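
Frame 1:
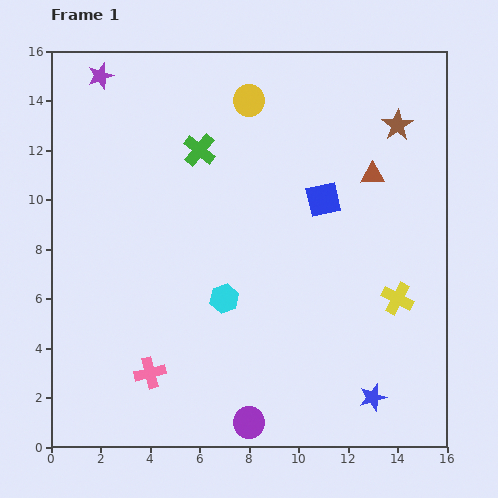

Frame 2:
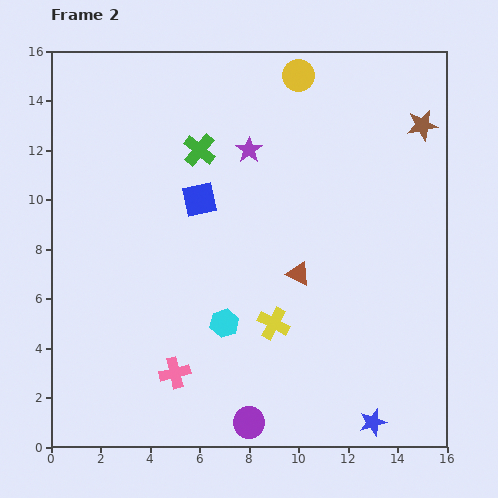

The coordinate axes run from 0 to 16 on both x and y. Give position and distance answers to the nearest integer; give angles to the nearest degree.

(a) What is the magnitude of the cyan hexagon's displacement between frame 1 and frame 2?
1

The cyan hexagon moved from (7, 6) to (7, 5), a distance of √(0² + 1²) ≈ 1.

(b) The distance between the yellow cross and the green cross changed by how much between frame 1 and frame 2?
-2

Distance in frame 1: 10. Distance in frame 2: 8.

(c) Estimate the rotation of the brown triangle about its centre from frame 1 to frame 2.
27° clockwise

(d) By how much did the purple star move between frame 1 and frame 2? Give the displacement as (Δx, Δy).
(6, -3)

The purple star was at (2, 15) in frame 1 and (8, 12) in frame 2.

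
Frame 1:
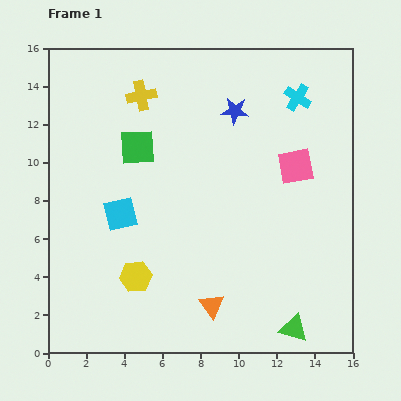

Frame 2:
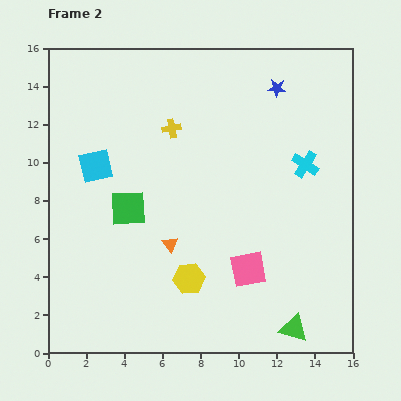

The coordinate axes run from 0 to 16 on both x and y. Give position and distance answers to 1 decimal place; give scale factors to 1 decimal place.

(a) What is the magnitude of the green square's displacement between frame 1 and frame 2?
3.2

The green square moved from (4.7, 10.8) to (4.2, 7.6), a distance of √(0.5² + 3.2²) ≈ 3.2.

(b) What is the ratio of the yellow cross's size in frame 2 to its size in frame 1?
0.6×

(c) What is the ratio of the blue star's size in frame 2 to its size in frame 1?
0.7×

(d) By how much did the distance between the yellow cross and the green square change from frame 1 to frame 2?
+2.1

Distance in frame 1: 2.7. Distance in frame 2: 4.8.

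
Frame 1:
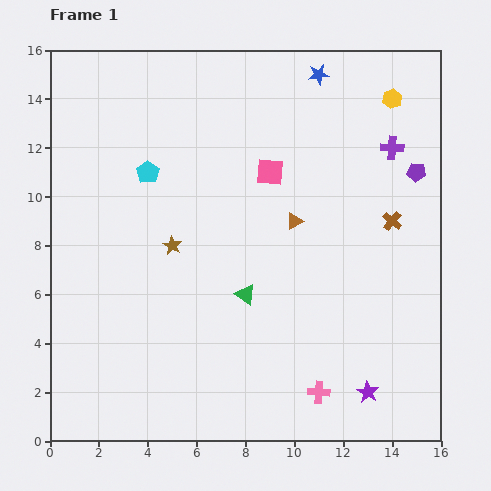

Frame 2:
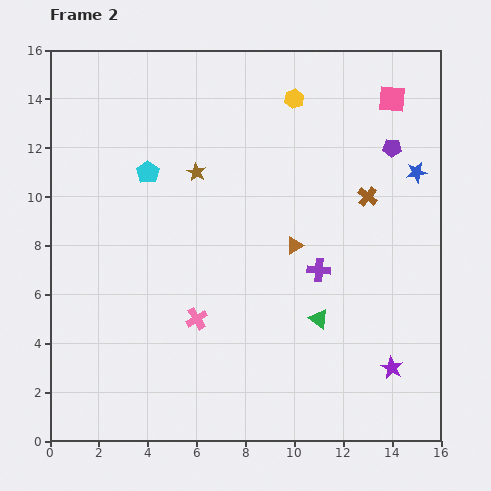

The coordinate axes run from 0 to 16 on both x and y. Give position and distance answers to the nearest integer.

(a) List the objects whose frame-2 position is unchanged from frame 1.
the cyan pentagon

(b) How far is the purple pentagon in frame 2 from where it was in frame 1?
1

The purple pentagon moved from (15, 11) to (14, 12), a distance of √(1² + 1²) ≈ 1.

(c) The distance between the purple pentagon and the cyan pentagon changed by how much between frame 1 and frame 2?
-1

Distance in frame 1: 11. Distance in frame 2: 10.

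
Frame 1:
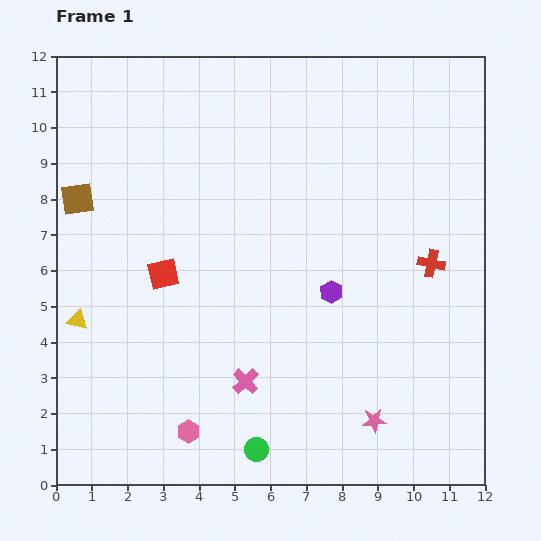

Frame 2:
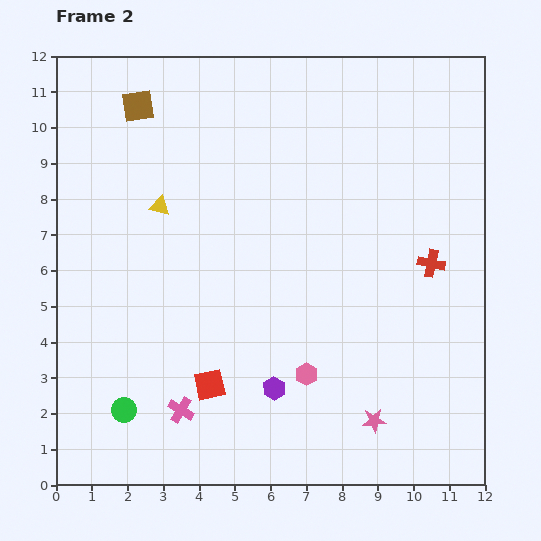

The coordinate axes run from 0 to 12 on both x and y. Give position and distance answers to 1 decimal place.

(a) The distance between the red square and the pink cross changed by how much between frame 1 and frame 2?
-2.7

Distance in frame 1: 3.8. Distance in frame 2: 1.1.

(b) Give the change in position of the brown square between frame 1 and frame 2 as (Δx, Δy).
(1.7, 2.6)

The brown square was at (0.6, 8.0) in frame 1 and (2.3, 10.6) in frame 2.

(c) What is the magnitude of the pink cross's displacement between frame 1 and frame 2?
2.0

The pink cross moved from (5.3, 2.9) to (3.5, 2.1), a distance of √(1.8² + 0.8²) ≈ 2.0.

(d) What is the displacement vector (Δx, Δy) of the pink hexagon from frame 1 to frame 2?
(3.3, 1.6)

The pink hexagon was at (3.7, 1.5) in frame 1 and (7.0, 3.1) in frame 2.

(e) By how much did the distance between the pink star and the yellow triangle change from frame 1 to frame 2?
-0.3

Distance in frame 1: 8.8. Distance in frame 2: 8.5.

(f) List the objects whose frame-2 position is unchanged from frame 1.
the red cross, the pink star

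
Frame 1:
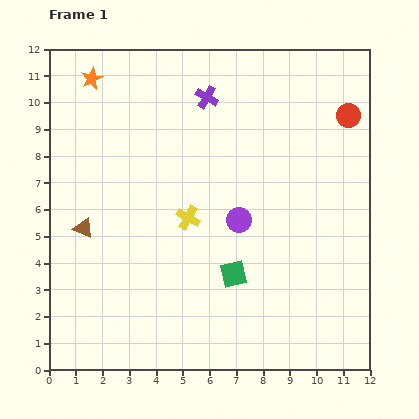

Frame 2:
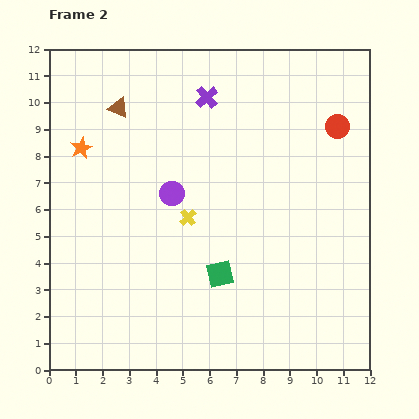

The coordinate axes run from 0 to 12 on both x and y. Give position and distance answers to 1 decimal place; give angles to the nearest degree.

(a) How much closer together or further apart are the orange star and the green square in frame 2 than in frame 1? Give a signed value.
-2.0

Distance in frame 1: 9.0. Distance in frame 2: 7.0.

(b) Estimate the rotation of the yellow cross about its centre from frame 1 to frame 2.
20° clockwise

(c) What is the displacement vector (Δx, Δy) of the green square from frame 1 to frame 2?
(-0.5, 0.0)

The green square was at (6.9, 3.6) in frame 1 and (6.4, 3.6) in frame 2.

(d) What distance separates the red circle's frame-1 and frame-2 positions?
0.6

The red circle moved from (11.2, 9.5) to (10.8, 9.1), a distance of √(0.4² + 0.4²) ≈ 0.6.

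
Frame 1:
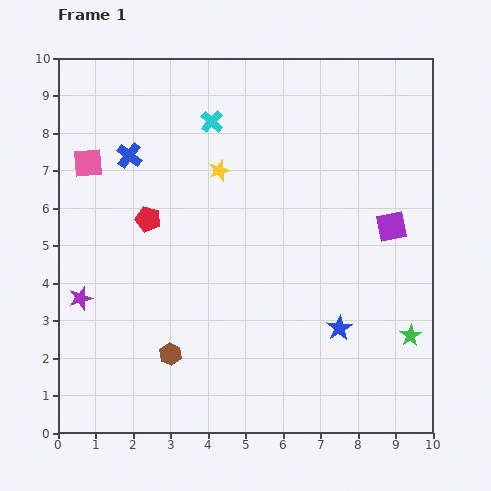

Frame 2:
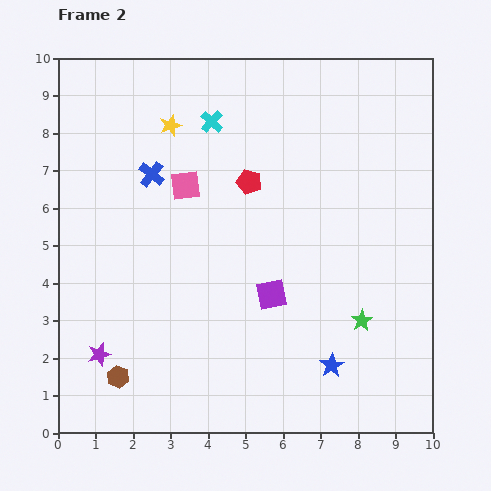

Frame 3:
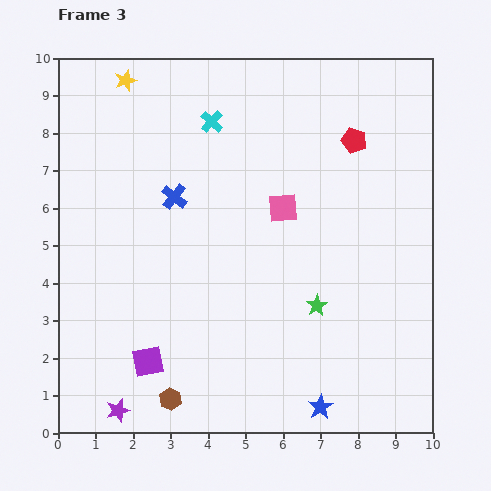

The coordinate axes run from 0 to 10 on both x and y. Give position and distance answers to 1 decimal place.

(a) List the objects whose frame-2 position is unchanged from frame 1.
the cyan cross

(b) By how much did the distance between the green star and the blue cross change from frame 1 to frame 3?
-4.1

Distance in frame 1: 8.9. Distance in frame 3: 4.8.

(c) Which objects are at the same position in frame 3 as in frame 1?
the cyan cross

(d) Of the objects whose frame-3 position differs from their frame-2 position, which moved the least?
the blue cross

(moved 0.8)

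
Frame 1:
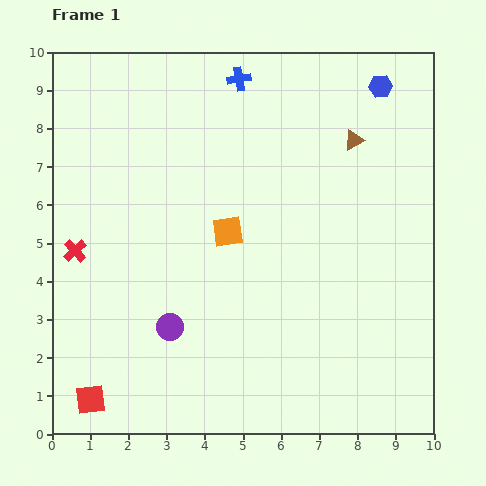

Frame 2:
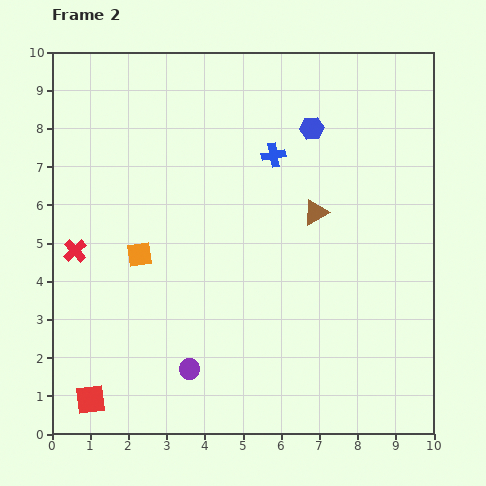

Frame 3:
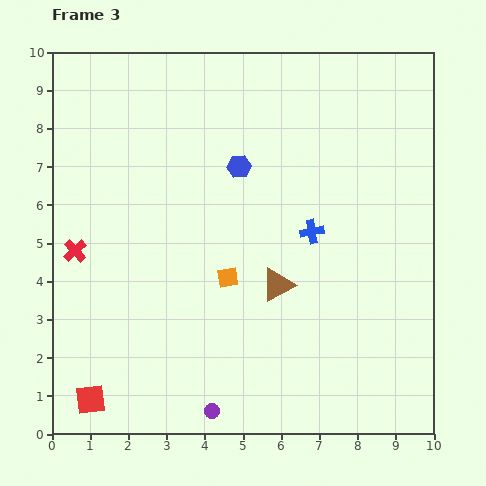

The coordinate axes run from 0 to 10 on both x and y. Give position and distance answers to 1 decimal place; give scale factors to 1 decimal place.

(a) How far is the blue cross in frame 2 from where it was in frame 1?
2.2

The blue cross moved from (4.9, 9.3) to (5.8, 7.3), a distance of √(0.9² + 2.0²) ≈ 2.2.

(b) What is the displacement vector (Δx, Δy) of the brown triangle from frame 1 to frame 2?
(-1.0, -1.9)

The brown triangle was at (7.9, 7.7) in frame 1 and (6.9, 5.8) in frame 2.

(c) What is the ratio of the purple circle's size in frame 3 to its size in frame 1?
0.6×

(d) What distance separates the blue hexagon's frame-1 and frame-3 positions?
4.3

The blue hexagon moved from (8.6, 9.1) to (4.9, 7.0), a distance of √(3.7² + 2.1²) ≈ 4.3.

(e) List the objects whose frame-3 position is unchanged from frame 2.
the red cross, the red square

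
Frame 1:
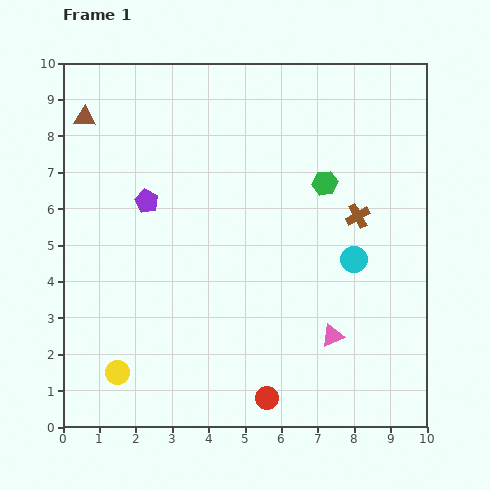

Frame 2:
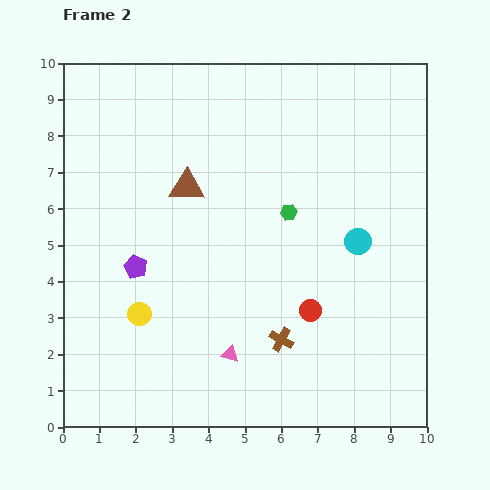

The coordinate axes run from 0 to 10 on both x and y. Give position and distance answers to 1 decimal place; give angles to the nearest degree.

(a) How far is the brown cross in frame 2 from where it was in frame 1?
4.0

The brown cross moved from (8.1, 5.8) to (6.0, 2.4), a distance of √(2.1² + 3.4²) ≈ 4.0.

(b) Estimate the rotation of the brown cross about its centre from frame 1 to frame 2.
32° counter-clockwise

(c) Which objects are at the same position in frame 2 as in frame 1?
none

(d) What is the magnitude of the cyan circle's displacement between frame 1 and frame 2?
0.5

The cyan circle moved from (8.0, 4.6) to (8.1, 5.1), a distance of √(0.1² + 0.5²) ≈ 0.5.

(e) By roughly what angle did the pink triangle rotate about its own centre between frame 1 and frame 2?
37° clockwise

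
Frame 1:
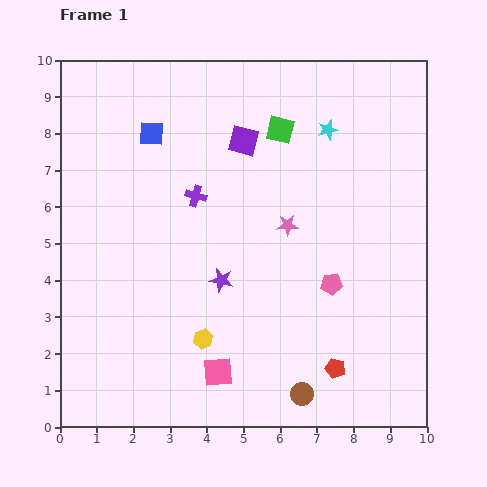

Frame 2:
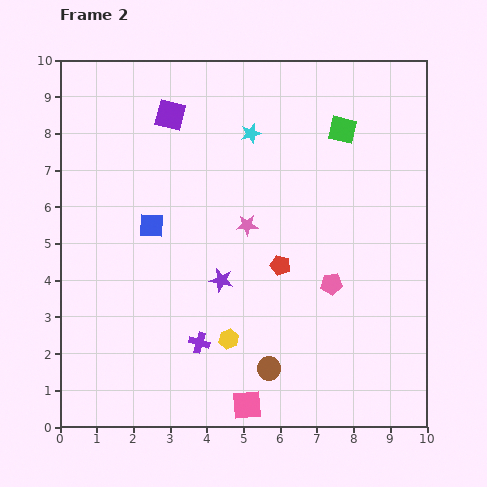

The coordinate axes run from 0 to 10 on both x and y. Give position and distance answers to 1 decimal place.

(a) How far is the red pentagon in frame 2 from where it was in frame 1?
3.2

The red pentagon moved from (7.5, 1.6) to (6.0, 4.4), a distance of √(1.5² + 2.8²) ≈ 3.2.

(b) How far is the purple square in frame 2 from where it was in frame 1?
2.1

The purple square moved from (5.0, 7.8) to (3.0, 8.5), a distance of √(2.0² + 0.7²) ≈ 2.1.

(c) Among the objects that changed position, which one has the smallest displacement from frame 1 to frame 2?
the yellow hexagon

(moved 0.7)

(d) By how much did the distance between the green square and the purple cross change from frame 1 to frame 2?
+4.1

Distance in frame 1: 2.9. Distance in frame 2: 7.0.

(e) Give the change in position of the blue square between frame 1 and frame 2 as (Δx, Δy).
(0.0, -2.5)

The blue square was at (2.5, 8.0) in frame 1 and (2.5, 5.5) in frame 2.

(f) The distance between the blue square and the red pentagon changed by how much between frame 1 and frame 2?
-4.4

Distance in frame 1: 8.1. Distance in frame 2: 3.7.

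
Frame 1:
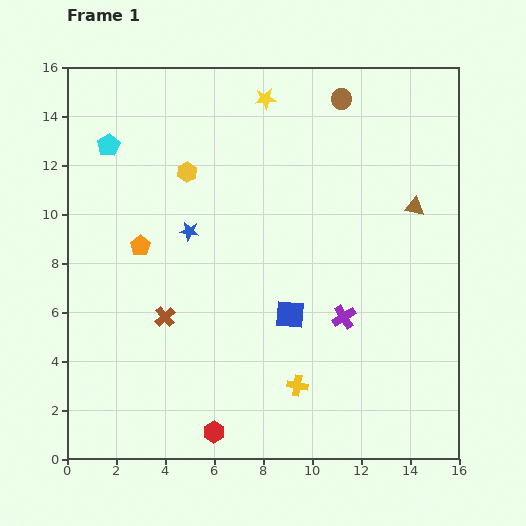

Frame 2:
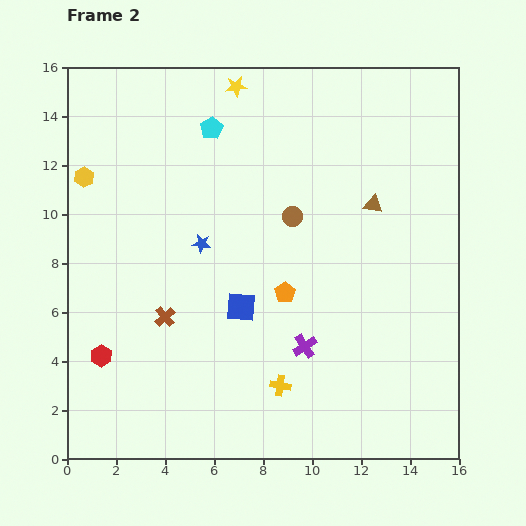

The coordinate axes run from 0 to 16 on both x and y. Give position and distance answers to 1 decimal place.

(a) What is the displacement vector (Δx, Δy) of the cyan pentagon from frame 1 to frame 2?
(4.2, 0.7)

The cyan pentagon was at (1.7, 12.8) in frame 1 and (5.9, 13.5) in frame 2.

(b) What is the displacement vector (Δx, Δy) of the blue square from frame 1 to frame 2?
(-2.0, 0.3)

The blue square was at (9.1, 5.9) in frame 1 and (7.1, 6.2) in frame 2.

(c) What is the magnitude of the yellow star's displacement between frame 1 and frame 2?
1.3

The yellow star moved from (8.1, 14.7) to (6.9, 15.2), a distance of √(1.2² + 0.5²) ≈ 1.3.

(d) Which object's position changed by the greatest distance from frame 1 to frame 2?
the orange pentagon

(moved 6.2; next 5.5)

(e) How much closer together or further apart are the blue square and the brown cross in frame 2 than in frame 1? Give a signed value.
-2.0

Distance in frame 1: 5.1. Distance in frame 2: 3.1.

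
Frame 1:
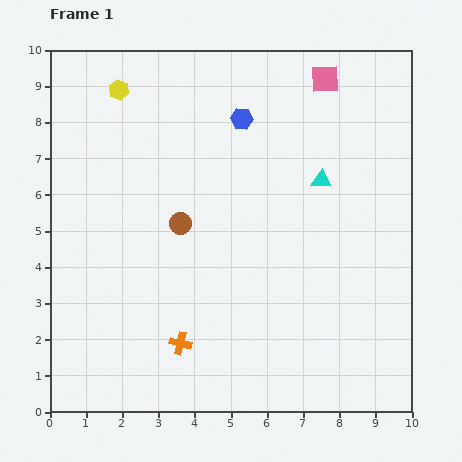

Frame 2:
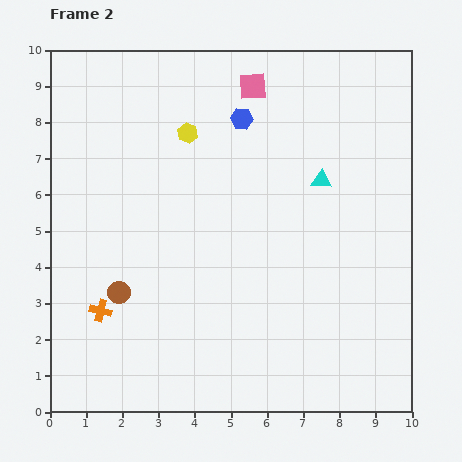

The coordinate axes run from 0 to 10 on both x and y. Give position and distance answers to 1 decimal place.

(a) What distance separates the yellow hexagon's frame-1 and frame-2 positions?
2.2

The yellow hexagon moved from (1.9, 8.9) to (3.8, 7.7), a distance of √(1.9² + 1.2²) ≈ 2.2.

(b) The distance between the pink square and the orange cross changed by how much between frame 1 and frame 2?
-0.8

Distance in frame 1: 8.3. Distance in frame 2: 7.5.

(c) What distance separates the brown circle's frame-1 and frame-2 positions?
2.5

The brown circle moved from (3.6, 5.2) to (1.9, 3.3), a distance of √(1.7² + 1.9²) ≈ 2.5.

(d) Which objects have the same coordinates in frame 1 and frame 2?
the cyan triangle, the blue hexagon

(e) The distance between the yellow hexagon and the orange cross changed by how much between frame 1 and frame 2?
-1.7

Distance in frame 1: 7.2. Distance in frame 2: 5.5.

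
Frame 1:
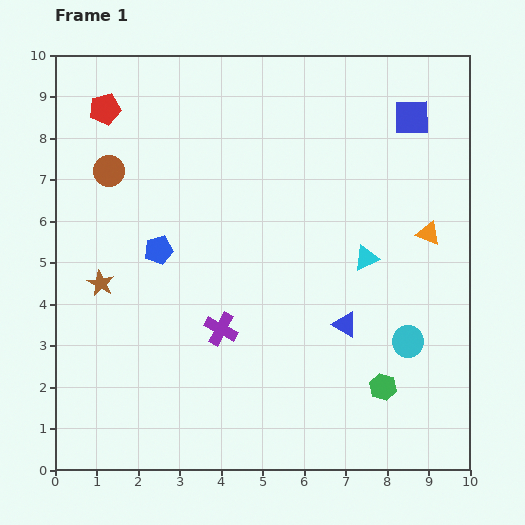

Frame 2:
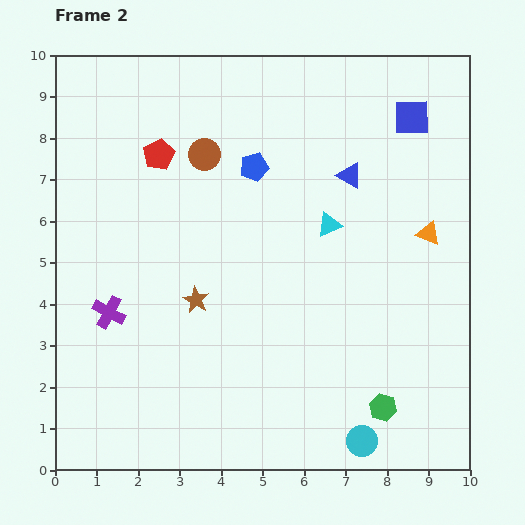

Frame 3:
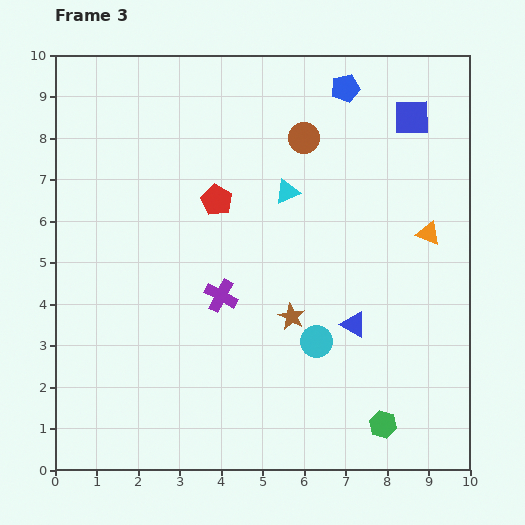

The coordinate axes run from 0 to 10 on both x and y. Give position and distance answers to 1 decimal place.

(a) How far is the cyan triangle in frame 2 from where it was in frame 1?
1.2

The cyan triangle moved from (7.5, 5.1) to (6.6, 5.9), a distance of √(0.9² + 0.8²) ≈ 1.2.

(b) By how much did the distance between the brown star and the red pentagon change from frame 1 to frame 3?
-0.9

Distance in frame 1: 4.2. Distance in frame 3: 3.3.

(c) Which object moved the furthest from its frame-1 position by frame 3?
the blue pentagon

(moved 6.0; next 4.8)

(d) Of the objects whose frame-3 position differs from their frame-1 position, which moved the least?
the blue triangle

(moved 0.2)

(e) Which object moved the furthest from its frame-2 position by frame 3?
the blue triangle

(moved 3.6; next 2.9)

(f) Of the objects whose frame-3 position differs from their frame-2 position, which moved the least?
the green hexagon

(moved 0.4)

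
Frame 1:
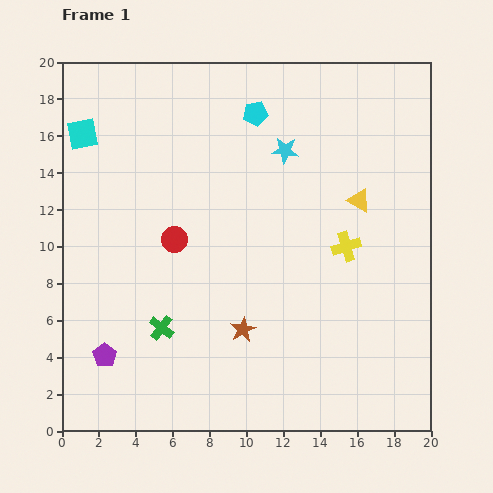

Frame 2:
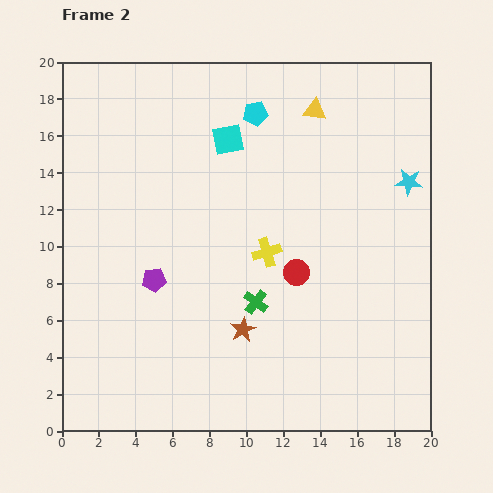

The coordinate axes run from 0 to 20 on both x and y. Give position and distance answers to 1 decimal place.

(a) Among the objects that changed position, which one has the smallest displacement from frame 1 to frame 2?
the yellow cross

(moved 4.3)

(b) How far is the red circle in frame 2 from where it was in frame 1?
6.8

The red circle moved from (6.1, 10.4) to (12.7, 8.6), a distance of √(6.6² + 1.8²) ≈ 6.8.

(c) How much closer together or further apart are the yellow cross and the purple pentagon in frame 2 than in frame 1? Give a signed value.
-8.1

Distance in frame 1: 14.4. Distance in frame 2: 6.3.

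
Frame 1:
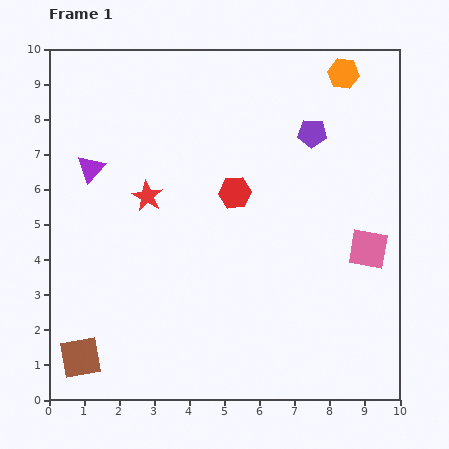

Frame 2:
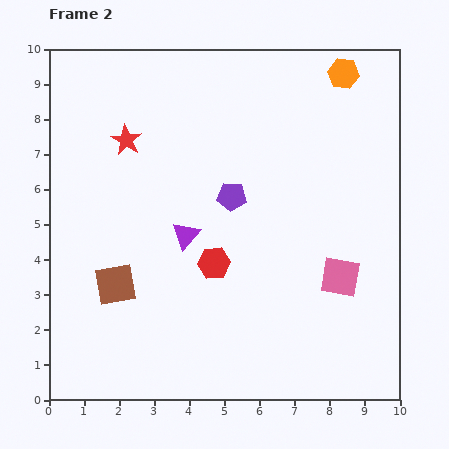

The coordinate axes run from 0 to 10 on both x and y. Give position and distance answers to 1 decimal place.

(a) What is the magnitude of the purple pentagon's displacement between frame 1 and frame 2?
2.9

The purple pentagon moved from (7.5, 7.6) to (5.2, 5.8), a distance of √(2.3² + 1.8²) ≈ 2.9.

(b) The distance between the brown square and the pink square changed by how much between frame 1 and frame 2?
-2.4

Distance in frame 1: 8.8. Distance in frame 2: 6.4.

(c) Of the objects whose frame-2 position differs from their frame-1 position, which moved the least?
the pink square

(moved 1.1)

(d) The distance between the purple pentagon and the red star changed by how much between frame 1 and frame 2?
-1.6

Distance in frame 1: 5.0. Distance in frame 2: 3.4.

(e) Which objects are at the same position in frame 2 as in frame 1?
the orange hexagon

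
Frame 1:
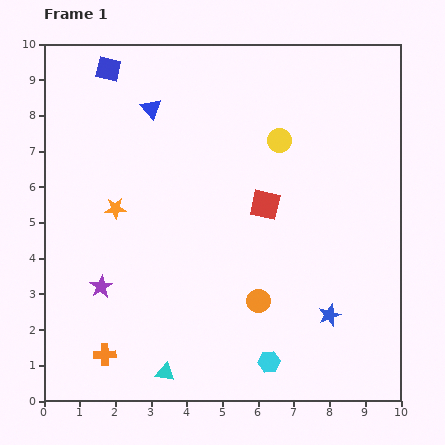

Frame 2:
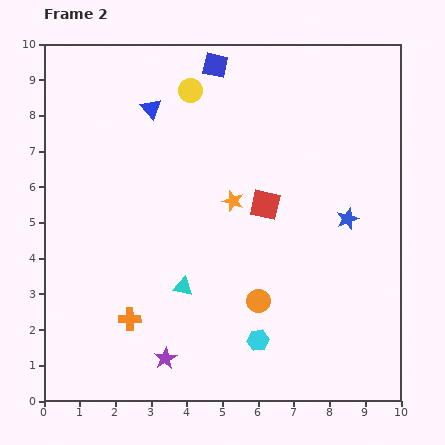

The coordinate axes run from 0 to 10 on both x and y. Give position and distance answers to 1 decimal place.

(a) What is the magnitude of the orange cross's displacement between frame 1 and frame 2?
1.2

The orange cross moved from (1.7, 1.3) to (2.4, 2.3), a distance of √(0.7² + 1.0²) ≈ 1.2.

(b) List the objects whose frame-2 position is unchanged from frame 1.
the orange circle, the blue triangle, the red square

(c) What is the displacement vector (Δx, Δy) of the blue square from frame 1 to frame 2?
(3.0, 0.1)

The blue square was at (1.8, 9.3) in frame 1 and (4.8, 9.4) in frame 2.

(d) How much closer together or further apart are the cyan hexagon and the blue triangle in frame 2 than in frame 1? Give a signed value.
-0.6

Distance in frame 1: 7.8. Distance in frame 2: 7.2.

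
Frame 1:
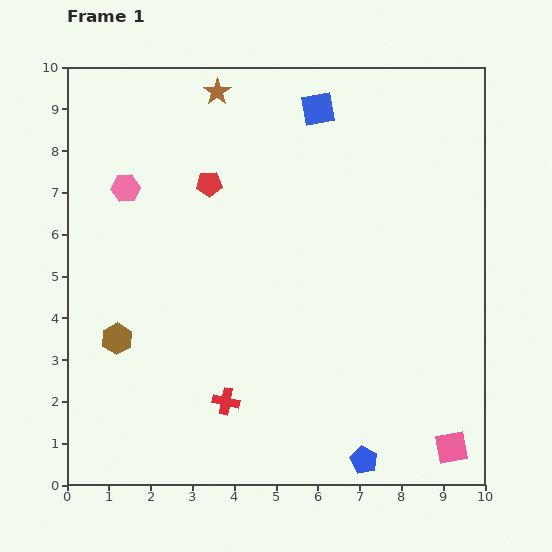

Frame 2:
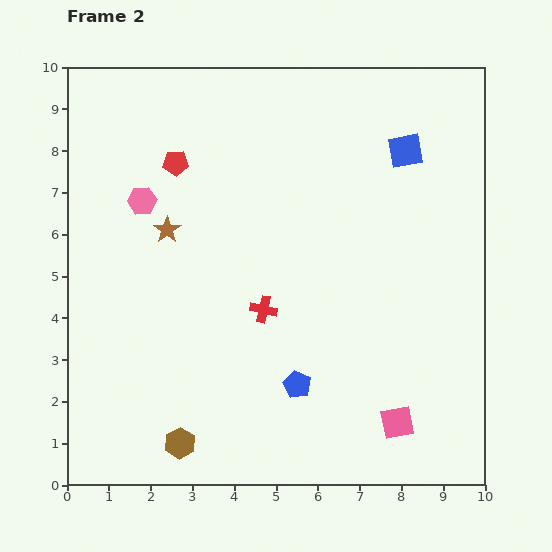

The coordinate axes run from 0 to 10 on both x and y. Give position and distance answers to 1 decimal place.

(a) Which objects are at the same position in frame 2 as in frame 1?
none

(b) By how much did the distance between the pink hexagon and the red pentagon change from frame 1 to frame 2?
-0.8

Distance in frame 1: 2.0. Distance in frame 2: 1.2.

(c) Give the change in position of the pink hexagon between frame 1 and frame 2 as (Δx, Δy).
(0.4, -0.3)

The pink hexagon was at (1.4, 7.1) in frame 1 and (1.8, 6.8) in frame 2.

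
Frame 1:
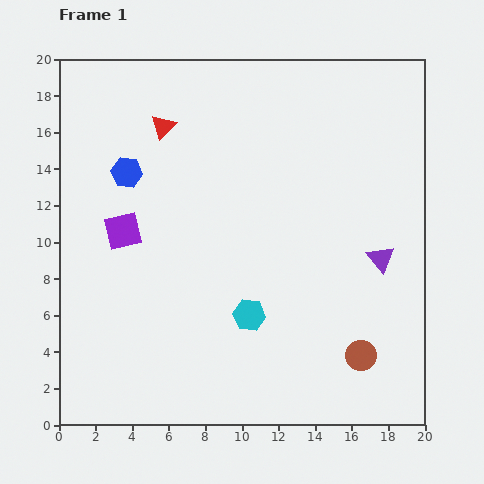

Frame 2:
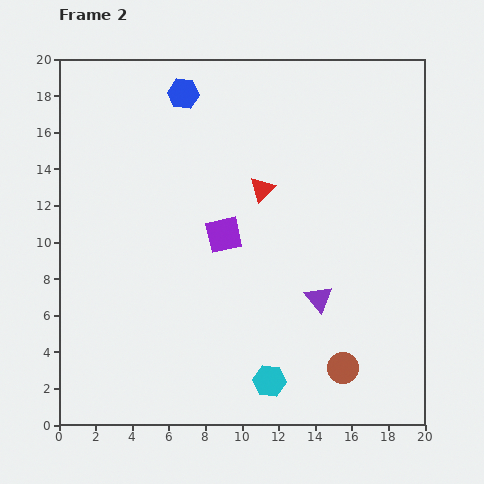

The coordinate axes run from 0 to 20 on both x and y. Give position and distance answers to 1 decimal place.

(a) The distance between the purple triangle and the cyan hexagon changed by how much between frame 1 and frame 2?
-2.6

Distance in frame 1: 7.8. Distance in frame 2: 5.2.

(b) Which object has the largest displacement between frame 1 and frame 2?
the red triangle

(moved 6.4; next 5.5)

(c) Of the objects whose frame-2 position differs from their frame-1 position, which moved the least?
the brown circle

(moved 1.2)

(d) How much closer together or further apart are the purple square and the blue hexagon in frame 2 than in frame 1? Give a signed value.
+4.8

Distance in frame 1: 3.2. Distance in frame 2: 8.0.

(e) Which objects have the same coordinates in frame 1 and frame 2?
none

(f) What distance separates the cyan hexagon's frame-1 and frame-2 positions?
3.8

The cyan hexagon moved from (10.4, 6.0) to (11.5, 2.4), a distance of √(1.1² + 3.6²) ≈ 3.8.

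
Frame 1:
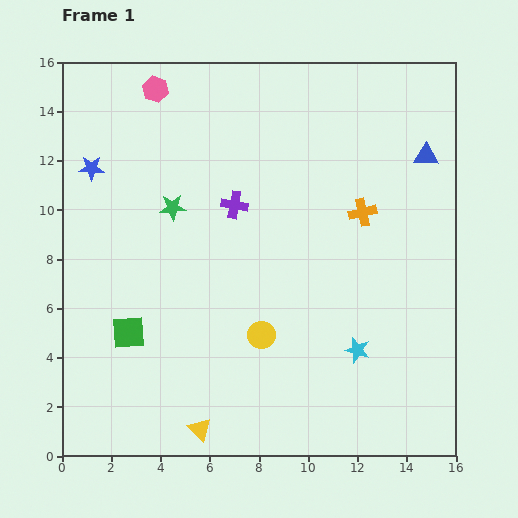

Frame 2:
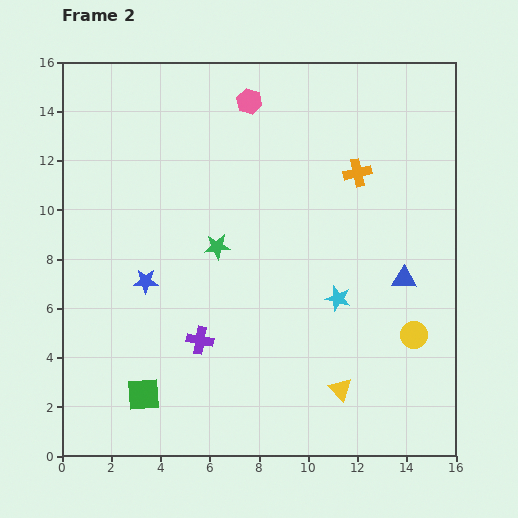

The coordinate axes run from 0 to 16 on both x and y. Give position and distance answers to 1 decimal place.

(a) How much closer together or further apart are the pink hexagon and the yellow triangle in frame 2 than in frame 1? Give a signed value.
-1.6

Distance in frame 1: 13.9. Distance in frame 2: 12.3.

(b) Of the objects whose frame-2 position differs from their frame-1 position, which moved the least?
the orange cross

(moved 1.6)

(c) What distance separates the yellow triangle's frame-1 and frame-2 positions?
5.9

The yellow triangle moved from (5.6, 1.1) to (11.3, 2.7), a distance of √(5.7² + 1.6²) ≈ 5.9.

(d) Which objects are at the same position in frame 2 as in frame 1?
none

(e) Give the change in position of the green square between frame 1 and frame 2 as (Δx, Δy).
(0.6, -2.5)

The green square was at (2.7, 5.0) in frame 1 and (3.3, 2.5) in frame 2.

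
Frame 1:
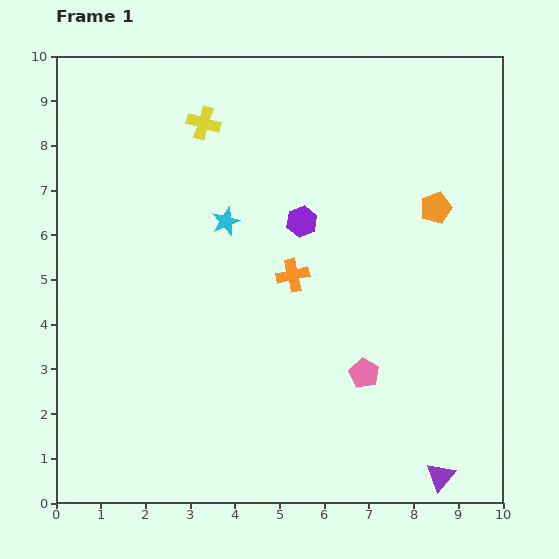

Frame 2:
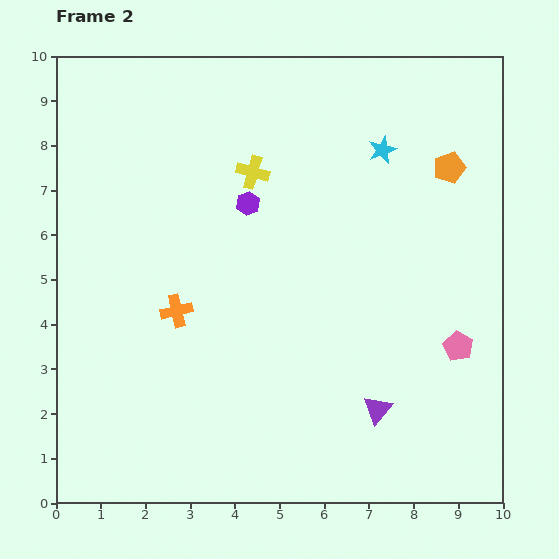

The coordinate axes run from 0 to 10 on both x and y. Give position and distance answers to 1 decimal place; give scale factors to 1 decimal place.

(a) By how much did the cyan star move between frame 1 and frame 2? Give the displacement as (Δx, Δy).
(3.5, 1.6)

The cyan star was at (3.8, 6.3) in frame 1 and (7.3, 7.9) in frame 2.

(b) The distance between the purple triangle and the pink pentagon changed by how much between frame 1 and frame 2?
-0.6

Distance in frame 1: 2.9. Distance in frame 2: 2.3.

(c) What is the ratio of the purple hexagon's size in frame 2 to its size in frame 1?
0.8×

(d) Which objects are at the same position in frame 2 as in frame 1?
none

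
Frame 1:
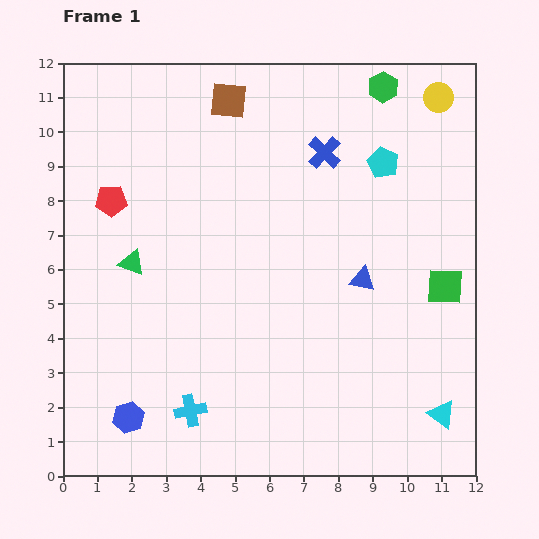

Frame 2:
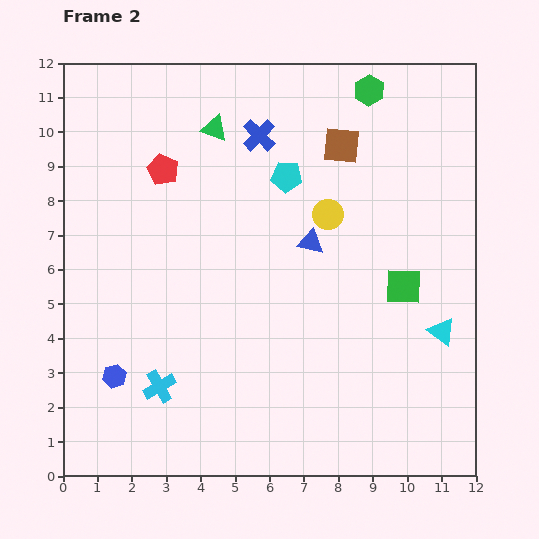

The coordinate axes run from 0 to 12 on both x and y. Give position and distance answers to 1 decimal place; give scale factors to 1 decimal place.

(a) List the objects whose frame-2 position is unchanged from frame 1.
none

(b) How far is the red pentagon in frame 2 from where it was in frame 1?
1.7

The red pentagon moved from (1.4, 8.0) to (2.9, 8.9), a distance of √(1.5² + 0.9²) ≈ 1.7.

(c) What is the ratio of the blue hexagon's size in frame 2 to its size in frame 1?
0.7×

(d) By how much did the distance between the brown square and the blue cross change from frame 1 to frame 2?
-0.8

Distance in frame 1: 3.2. Distance in frame 2: 2.4.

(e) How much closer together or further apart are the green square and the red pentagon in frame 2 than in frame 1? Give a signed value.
-2.2

Distance in frame 1: 10.0. Distance in frame 2: 7.8.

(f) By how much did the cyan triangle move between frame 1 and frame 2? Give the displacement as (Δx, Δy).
(0.0, 2.4)

The cyan triangle was at (11.0, 1.8) in frame 1 and (11.0, 4.2) in frame 2.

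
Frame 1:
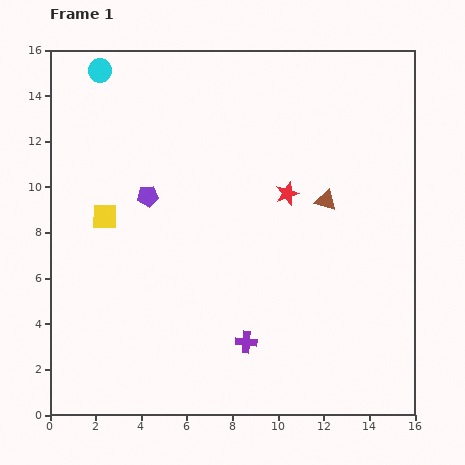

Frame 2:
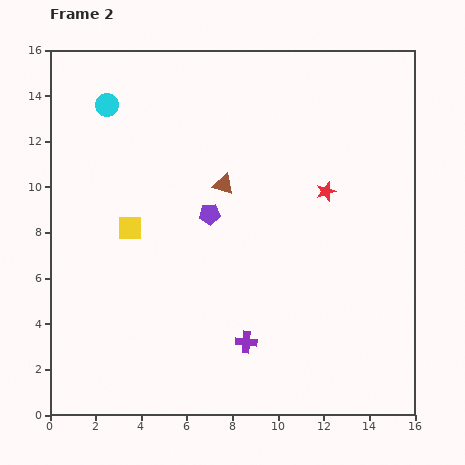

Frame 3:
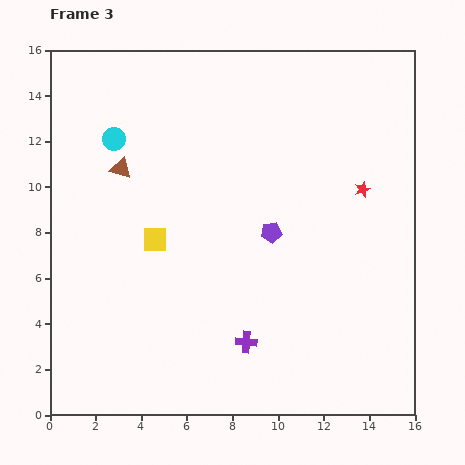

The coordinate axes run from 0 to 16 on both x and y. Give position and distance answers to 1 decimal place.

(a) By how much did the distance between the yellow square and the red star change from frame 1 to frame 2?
+0.6

Distance in frame 1: 8.1. Distance in frame 2: 8.7.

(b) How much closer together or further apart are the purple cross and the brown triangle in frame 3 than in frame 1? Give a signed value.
+2.3

Distance in frame 1: 7.1. Distance in frame 3: 9.4.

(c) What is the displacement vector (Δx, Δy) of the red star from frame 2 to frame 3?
(1.6, 0.1)

The red star was at (12.1, 9.8) in frame 2 and (13.7, 9.9) in frame 3.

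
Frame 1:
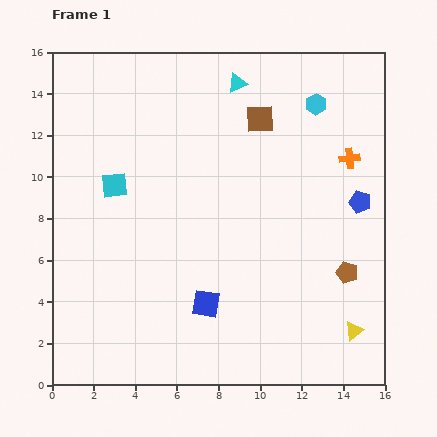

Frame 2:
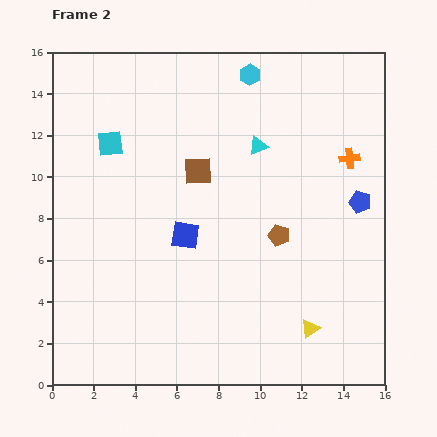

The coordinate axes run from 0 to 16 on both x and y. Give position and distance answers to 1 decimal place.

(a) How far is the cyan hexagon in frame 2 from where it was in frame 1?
3.5

The cyan hexagon moved from (12.7, 13.5) to (9.5, 14.9), a distance of √(3.2² + 1.4²) ≈ 3.5.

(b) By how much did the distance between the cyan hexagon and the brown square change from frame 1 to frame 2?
+2.4

Distance in frame 1: 2.8. Distance in frame 2: 5.2.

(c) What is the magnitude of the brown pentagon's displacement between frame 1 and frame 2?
3.8

The brown pentagon moved from (14.2, 5.4) to (10.9, 7.2), a distance of √(3.3² + 1.8²) ≈ 3.8.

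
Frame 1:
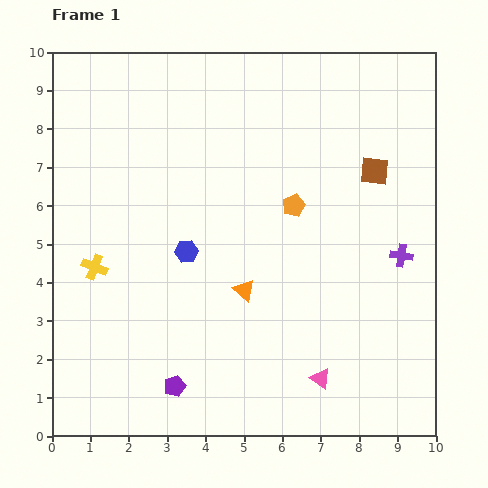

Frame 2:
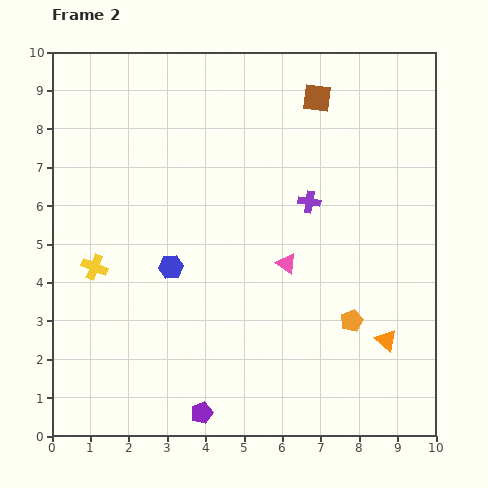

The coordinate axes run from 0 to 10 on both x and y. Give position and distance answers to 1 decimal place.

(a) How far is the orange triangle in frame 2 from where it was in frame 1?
3.9

The orange triangle moved from (5.0, 3.8) to (8.7, 2.5), a distance of √(3.7² + 1.3²) ≈ 3.9.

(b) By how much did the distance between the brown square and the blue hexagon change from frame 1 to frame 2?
+0.5

Distance in frame 1: 5.3. Distance in frame 2: 5.8.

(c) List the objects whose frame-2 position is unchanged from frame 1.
the yellow cross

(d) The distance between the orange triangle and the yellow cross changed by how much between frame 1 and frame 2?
+3.9

Distance in frame 1: 3.9. Distance in frame 2: 7.8.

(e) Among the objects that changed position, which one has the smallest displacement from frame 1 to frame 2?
the blue hexagon

(moved 0.6)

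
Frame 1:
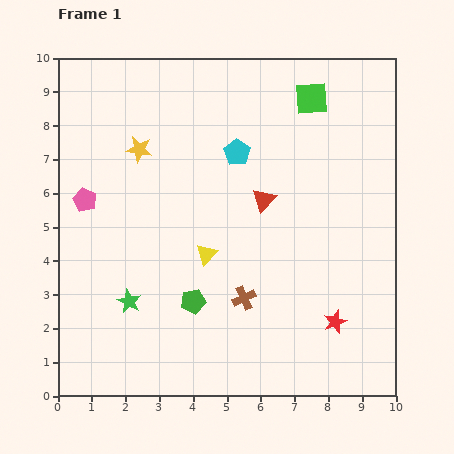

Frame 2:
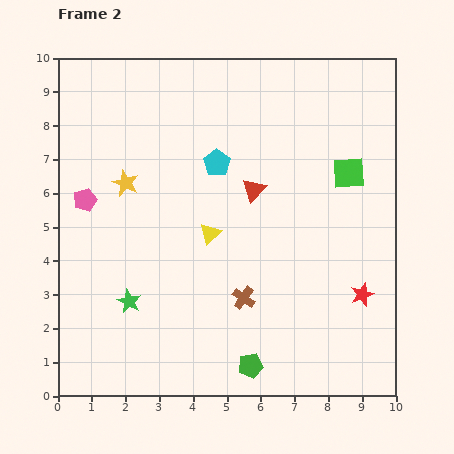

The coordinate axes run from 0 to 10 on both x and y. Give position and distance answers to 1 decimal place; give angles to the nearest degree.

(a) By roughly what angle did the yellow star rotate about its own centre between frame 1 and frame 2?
16° clockwise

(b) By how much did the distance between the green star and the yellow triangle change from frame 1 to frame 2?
+0.4

Distance in frame 1: 2.7. Distance in frame 2: 3.1.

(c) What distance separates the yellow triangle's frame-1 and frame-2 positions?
0.6

The yellow triangle moved from (4.4, 4.2) to (4.5, 4.8), a distance of √(0.1² + 0.6²) ≈ 0.6.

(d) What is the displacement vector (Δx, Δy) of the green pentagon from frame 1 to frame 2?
(1.7, -1.9)

The green pentagon was at (4.0, 2.8) in frame 1 and (5.7, 0.9) in frame 2.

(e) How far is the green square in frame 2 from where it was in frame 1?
2.5

The green square moved from (7.5, 8.8) to (8.6, 6.6), a distance of √(1.1² + 2.2²) ≈ 2.5.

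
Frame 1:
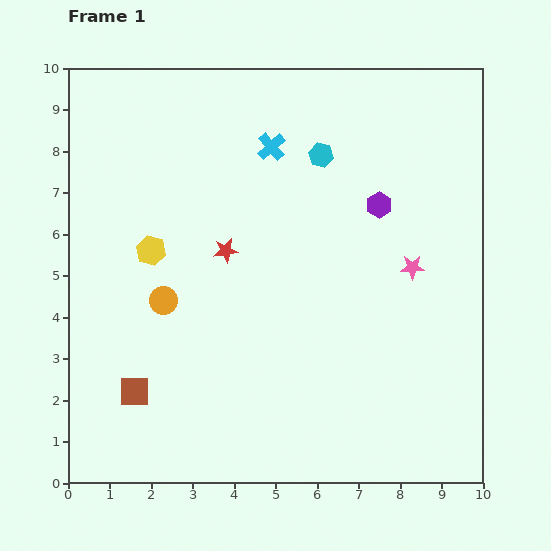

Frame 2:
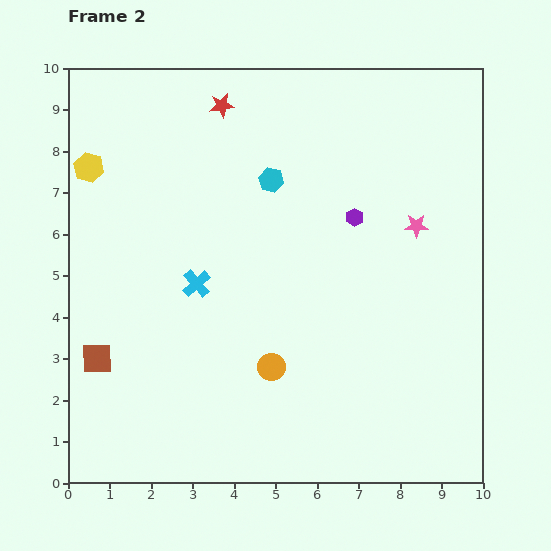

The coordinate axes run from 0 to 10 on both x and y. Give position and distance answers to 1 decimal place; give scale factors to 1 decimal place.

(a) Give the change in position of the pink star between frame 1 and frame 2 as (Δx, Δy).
(0.1, 1.0)

The pink star was at (8.3, 5.2) in frame 1 and (8.4, 6.2) in frame 2.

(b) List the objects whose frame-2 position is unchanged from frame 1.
none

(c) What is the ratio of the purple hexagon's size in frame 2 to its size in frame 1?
0.7×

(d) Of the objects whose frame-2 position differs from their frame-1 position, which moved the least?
the purple hexagon

(moved 0.7)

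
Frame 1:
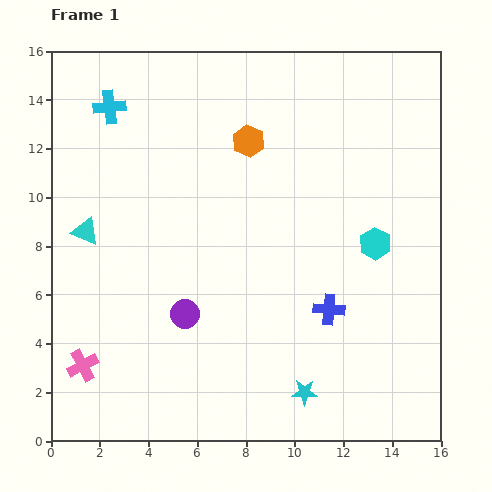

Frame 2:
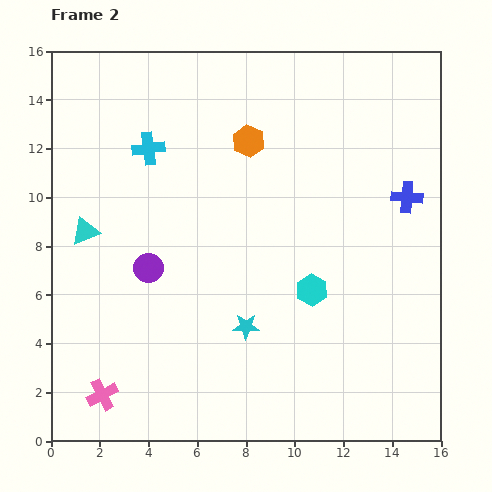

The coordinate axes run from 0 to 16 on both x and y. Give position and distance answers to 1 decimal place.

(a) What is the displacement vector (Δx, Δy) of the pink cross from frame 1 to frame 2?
(0.8, -1.2)

The pink cross was at (1.3, 3.1) in frame 1 and (2.1, 1.9) in frame 2.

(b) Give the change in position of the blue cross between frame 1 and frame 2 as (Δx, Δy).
(3.2, 4.6)

The blue cross was at (11.4, 5.4) in frame 1 and (14.6, 10.0) in frame 2.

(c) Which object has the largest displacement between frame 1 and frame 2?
the blue cross

(moved 5.6; next 3.6)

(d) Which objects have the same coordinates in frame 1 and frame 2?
the orange hexagon, the cyan triangle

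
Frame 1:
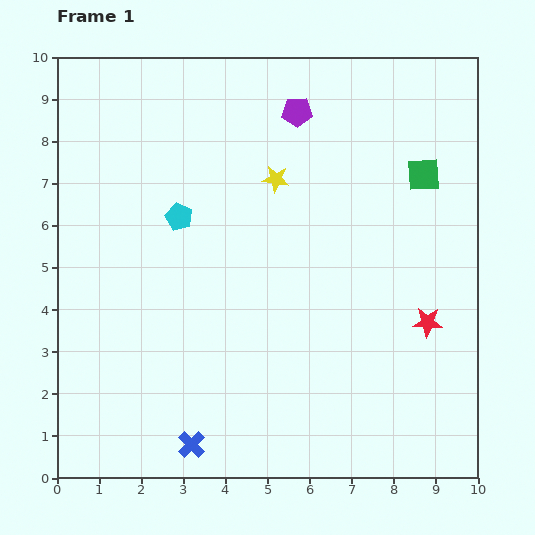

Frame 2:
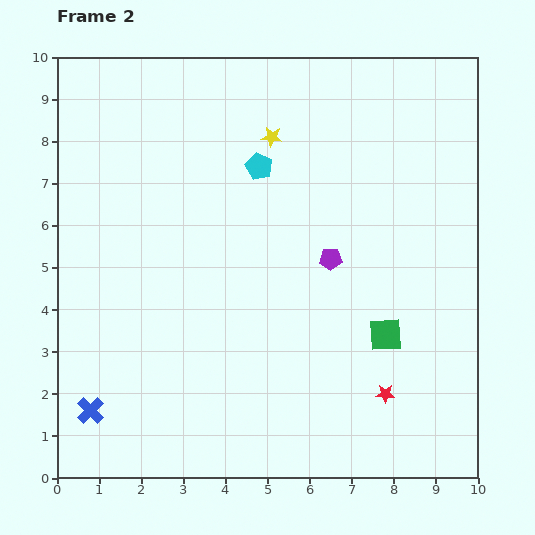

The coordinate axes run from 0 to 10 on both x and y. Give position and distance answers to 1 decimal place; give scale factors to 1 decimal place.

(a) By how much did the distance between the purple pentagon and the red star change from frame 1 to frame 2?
-2.4

Distance in frame 1: 5.9. Distance in frame 2: 3.5.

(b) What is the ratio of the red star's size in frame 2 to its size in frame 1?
0.6×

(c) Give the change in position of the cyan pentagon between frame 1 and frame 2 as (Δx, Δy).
(1.9, 1.2)

The cyan pentagon was at (2.9, 6.2) in frame 1 and (4.8, 7.4) in frame 2.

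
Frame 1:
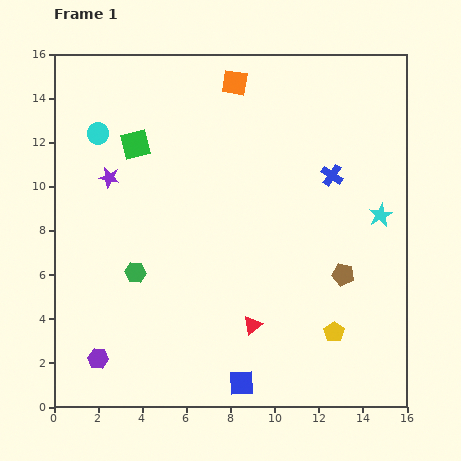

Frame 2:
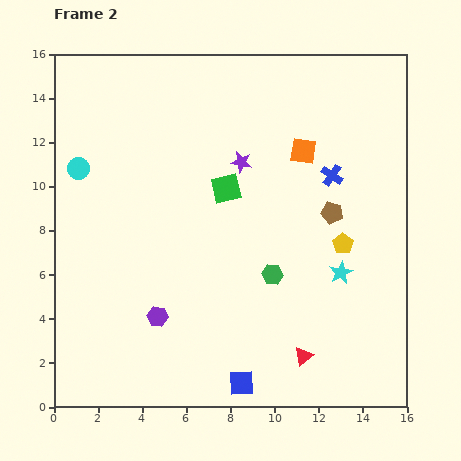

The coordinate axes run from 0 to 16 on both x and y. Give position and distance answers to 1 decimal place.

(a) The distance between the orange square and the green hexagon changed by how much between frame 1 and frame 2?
-3.9

Distance in frame 1: 9.7. Distance in frame 2: 5.8.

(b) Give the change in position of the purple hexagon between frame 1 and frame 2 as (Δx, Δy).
(2.7, 1.9)

The purple hexagon was at (2.0, 2.2) in frame 1 and (4.7, 4.1) in frame 2.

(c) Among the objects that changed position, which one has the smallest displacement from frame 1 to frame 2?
the cyan circle

(moved 1.8)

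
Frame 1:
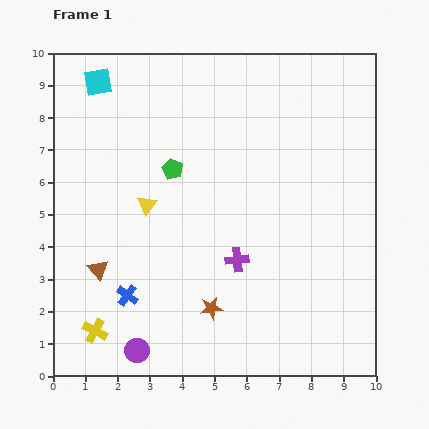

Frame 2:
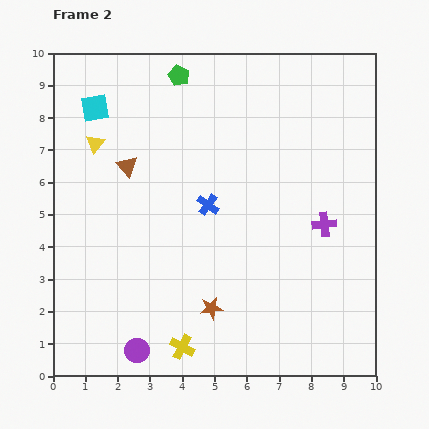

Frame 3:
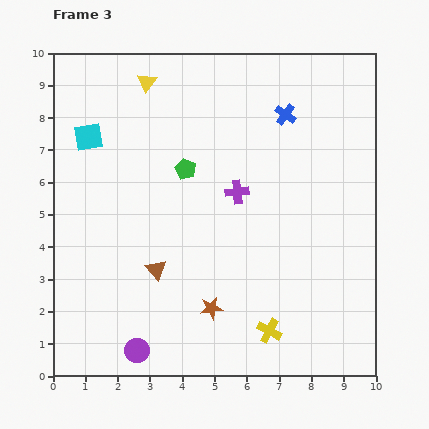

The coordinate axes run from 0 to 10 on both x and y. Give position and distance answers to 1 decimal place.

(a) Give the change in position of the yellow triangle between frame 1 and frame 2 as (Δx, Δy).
(-1.6, 1.9)

The yellow triangle was at (2.9, 5.3) in frame 1 and (1.3, 7.2) in frame 2.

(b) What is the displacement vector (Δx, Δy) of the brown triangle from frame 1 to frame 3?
(1.8, 0.0)

The brown triangle was at (1.4, 3.3) in frame 1 and (3.2, 3.3) in frame 3.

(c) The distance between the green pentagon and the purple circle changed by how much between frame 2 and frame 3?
-2.8

Distance in frame 2: 8.6. Distance in frame 3: 5.8.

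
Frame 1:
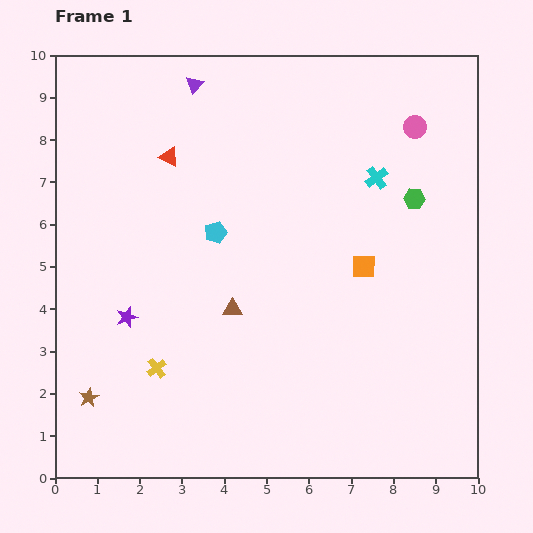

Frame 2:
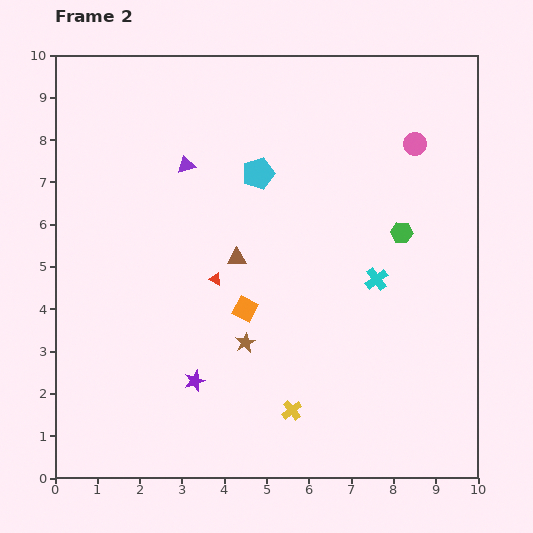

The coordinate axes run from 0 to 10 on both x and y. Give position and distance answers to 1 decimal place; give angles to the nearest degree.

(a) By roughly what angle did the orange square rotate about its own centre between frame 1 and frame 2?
27° clockwise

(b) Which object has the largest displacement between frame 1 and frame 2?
the brown star

(moved 3.9; next 3.4)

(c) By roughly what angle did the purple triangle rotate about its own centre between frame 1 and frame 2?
34° clockwise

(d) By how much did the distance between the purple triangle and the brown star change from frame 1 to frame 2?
-3.4

Distance in frame 1: 7.8. Distance in frame 2: 4.4.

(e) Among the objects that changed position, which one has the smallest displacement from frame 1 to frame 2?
the pink circle

(moved 0.4)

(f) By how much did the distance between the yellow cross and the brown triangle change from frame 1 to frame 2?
+1.5

Distance in frame 1: 2.3. Distance in frame 2: 3.8.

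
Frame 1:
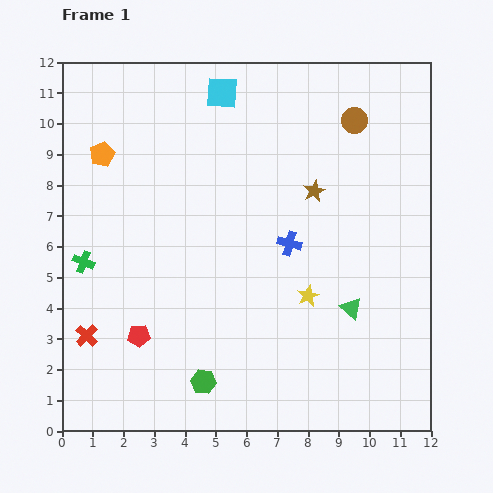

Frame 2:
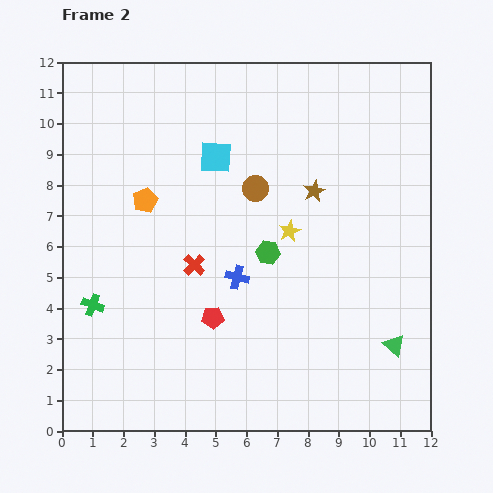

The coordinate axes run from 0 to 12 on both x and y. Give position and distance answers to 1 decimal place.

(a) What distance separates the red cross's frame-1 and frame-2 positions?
4.2

The red cross moved from (0.8, 3.1) to (4.3, 5.4), a distance of √(3.5² + 2.3²) ≈ 4.2.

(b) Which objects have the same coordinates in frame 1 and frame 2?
the brown star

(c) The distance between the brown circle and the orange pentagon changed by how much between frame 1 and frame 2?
-4.7

Distance in frame 1: 8.3. Distance in frame 2: 3.6.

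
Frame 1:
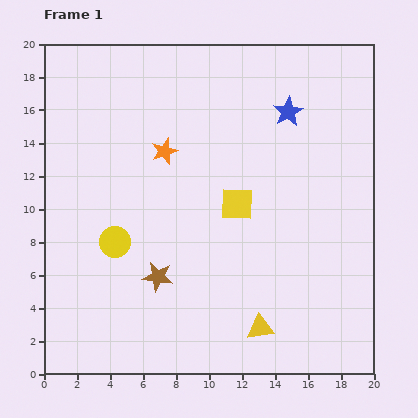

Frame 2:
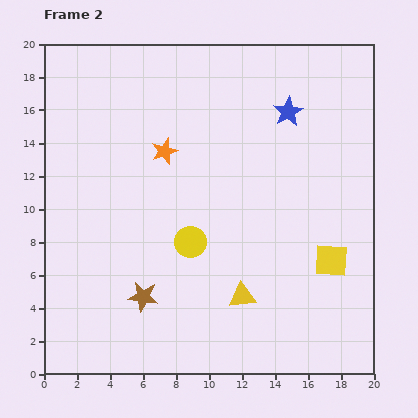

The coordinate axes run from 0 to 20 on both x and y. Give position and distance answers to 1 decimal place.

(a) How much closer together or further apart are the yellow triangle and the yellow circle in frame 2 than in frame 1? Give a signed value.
-5.7

Distance in frame 1: 10.2. Distance in frame 2: 4.5.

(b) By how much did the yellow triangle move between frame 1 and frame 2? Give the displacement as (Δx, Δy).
(-1.1, 1.9)

The yellow triangle was at (13.1, 2.8) in frame 1 and (12.0, 4.7) in frame 2.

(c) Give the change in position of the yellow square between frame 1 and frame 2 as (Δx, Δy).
(5.7, -3.4)

The yellow square was at (11.7, 10.3) in frame 1 and (17.4, 6.9) in frame 2.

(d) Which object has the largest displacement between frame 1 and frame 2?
the yellow square

(moved 6.6; next 4.6)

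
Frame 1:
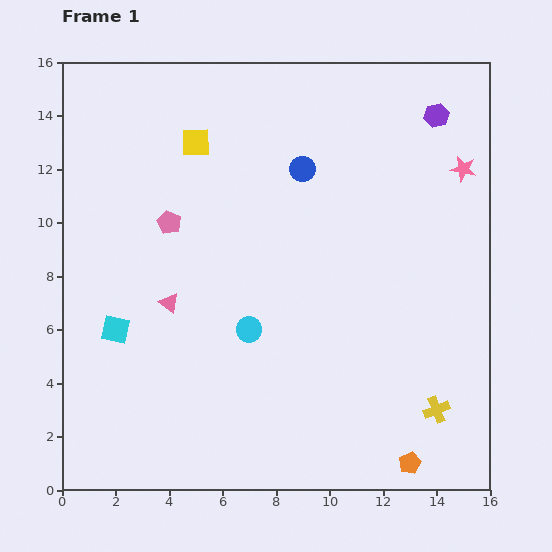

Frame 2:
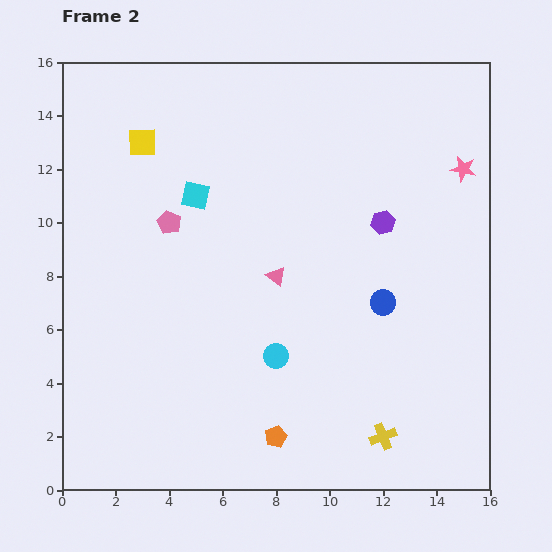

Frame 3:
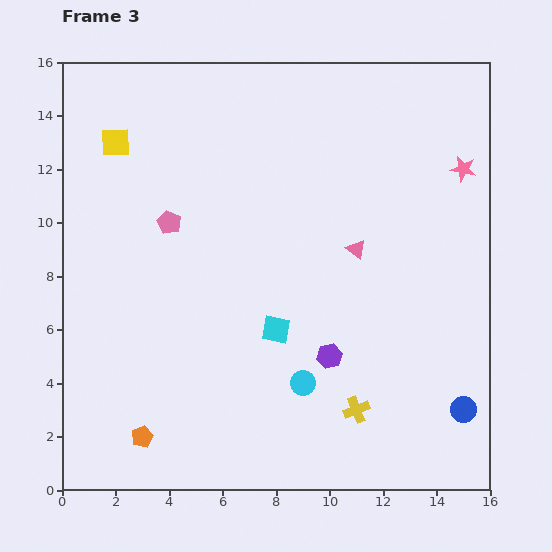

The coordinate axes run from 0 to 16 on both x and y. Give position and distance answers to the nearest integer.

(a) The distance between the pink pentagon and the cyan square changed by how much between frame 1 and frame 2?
-3

Distance in frame 1: 4. Distance in frame 2: 1.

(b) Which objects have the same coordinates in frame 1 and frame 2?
the pink pentagon, the pink star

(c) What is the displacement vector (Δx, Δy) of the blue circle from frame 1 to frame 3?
(6, -9)

The blue circle was at (9, 12) in frame 1 and (15, 3) in frame 3.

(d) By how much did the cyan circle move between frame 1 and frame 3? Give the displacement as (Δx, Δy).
(2, -2)

The cyan circle was at (7, 6) in frame 1 and (9, 4) in frame 3.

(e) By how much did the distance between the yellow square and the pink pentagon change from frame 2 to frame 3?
+1

Distance in frame 2: 3. Distance in frame 3: 4.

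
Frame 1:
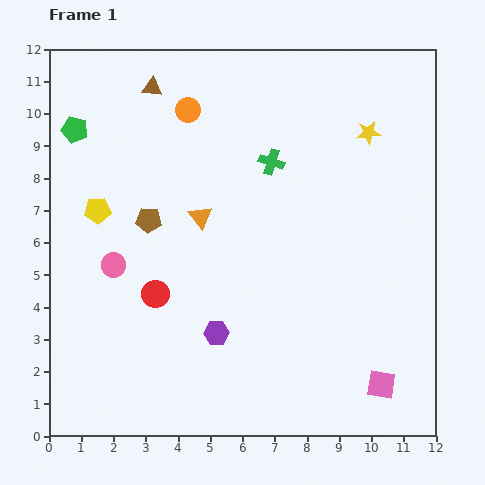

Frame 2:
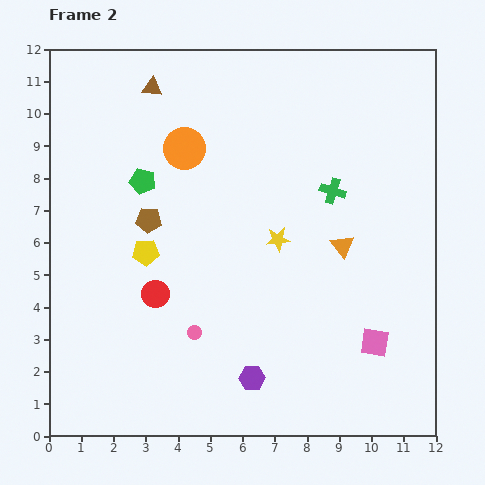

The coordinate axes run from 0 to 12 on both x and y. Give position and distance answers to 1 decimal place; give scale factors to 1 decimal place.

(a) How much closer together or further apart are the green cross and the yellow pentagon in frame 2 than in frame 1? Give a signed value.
+0.5

Distance in frame 1: 5.6. Distance in frame 2: 6.1.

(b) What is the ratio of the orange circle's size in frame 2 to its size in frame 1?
1.7×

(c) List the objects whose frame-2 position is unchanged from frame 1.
the brown triangle, the brown pentagon, the red circle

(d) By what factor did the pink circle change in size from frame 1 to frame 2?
0.6×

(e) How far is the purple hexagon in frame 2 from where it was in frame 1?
1.8

The purple hexagon moved from (5.2, 3.2) to (6.3, 1.8), a distance of √(1.1² + 1.4²) ≈ 1.8.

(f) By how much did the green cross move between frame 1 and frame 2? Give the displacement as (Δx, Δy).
(1.9, -0.9)

The green cross was at (6.9, 8.5) in frame 1 and (8.8, 7.6) in frame 2.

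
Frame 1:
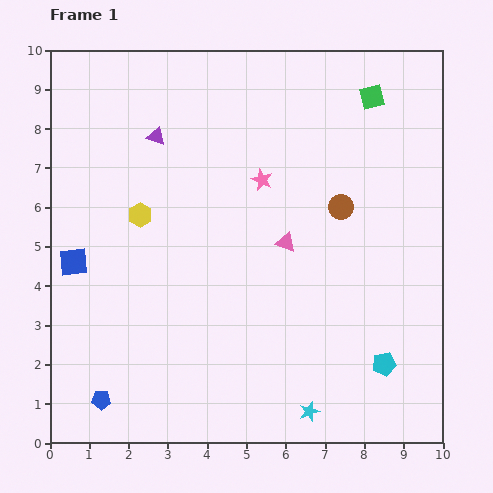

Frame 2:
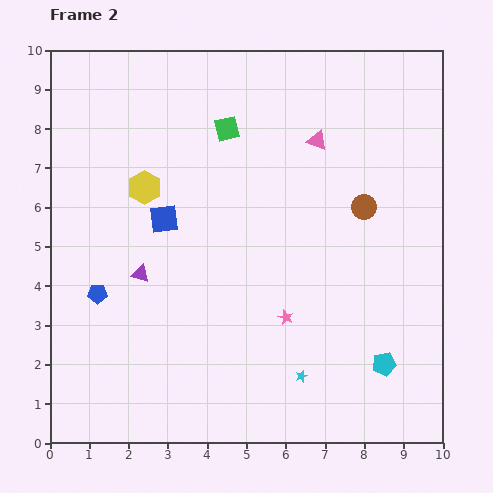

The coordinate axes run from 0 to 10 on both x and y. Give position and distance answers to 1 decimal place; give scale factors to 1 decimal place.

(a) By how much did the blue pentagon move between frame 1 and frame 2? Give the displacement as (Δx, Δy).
(-0.1, 2.7)

The blue pentagon was at (1.3, 1.1) in frame 1 and (1.2, 3.8) in frame 2.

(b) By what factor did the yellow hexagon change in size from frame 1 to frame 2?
1.4×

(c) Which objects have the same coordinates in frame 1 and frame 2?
the cyan pentagon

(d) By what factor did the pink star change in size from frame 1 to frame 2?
0.7×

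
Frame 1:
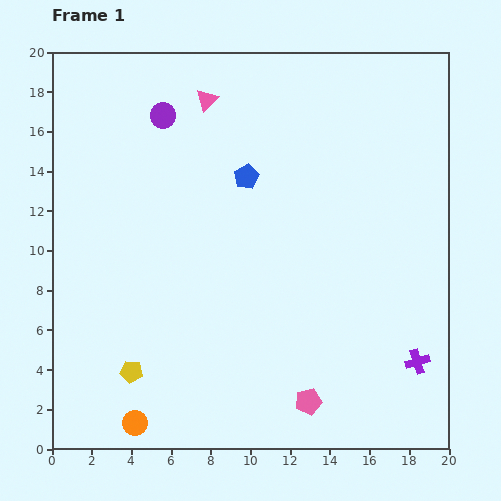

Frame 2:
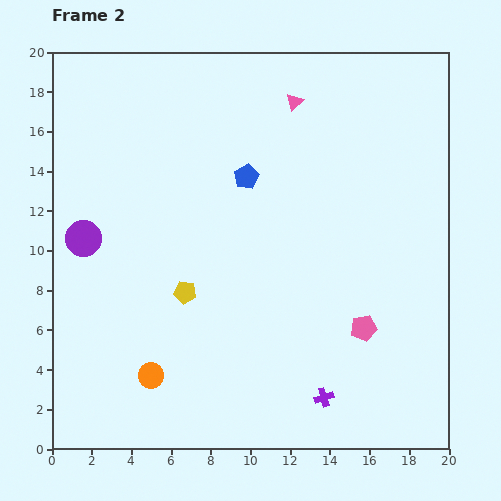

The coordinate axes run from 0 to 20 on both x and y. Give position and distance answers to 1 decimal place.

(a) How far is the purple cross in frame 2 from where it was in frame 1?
5.0

The purple cross moved from (18.4, 4.4) to (13.7, 2.6), a distance of √(4.7² + 1.8²) ≈ 5.0.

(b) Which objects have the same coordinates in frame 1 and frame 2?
the blue pentagon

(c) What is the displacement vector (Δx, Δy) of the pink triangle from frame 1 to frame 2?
(4.4, -0.1)

The pink triangle was at (7.8, 17.6) in frame 1 and (12.2, 17.5) in frame 2.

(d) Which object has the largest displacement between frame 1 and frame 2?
the purple circle

(moved 7.4; next 5.0)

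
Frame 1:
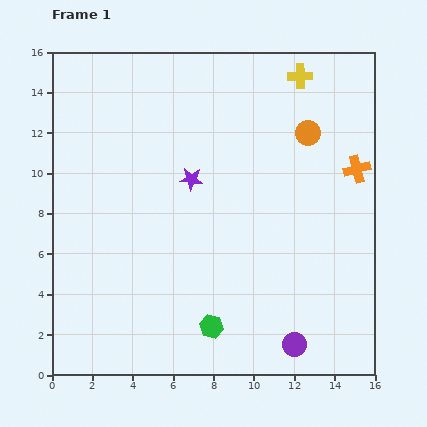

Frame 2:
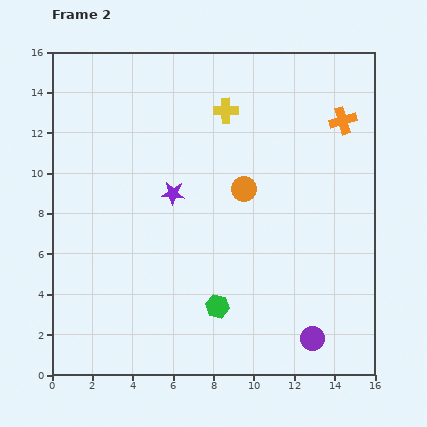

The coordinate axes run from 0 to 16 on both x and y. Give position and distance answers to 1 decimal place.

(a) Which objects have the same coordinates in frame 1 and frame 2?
none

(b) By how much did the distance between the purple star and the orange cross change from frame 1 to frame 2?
+0.9

Distance in frame 1: 8.2. Distance in frame 2: 9.1.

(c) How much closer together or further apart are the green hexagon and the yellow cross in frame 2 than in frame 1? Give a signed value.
-3.5

Distance in frame 1: 13.2. Distance in frame 2: 9.7.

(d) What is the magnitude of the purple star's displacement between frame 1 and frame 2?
1.1

The purple star moved from (6.9, 9.7) to (6.0, 9.0), a distance of √(0.9² + 0.7²) ≈ 1.1.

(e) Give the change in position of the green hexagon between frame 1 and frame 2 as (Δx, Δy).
(0.3, 1.0)

The green hexagon was at (7.9, 2.4) in frame 1 and (8.2, 3.4) in frame 2.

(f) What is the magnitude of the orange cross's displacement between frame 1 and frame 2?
2.5

The orange cross moved from (15.1, 10.2) to (14.4, 12.6), a distance of √(0.7² + 2.4²) ≈ 2.5.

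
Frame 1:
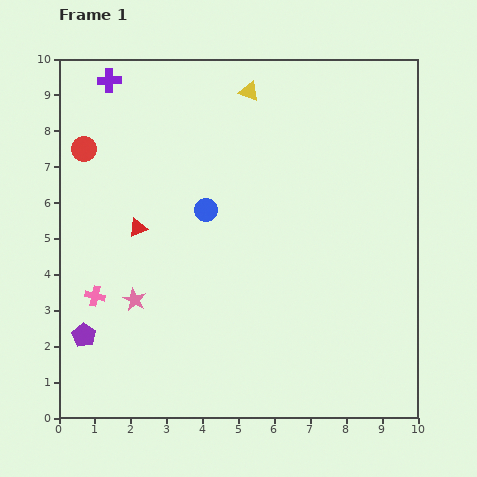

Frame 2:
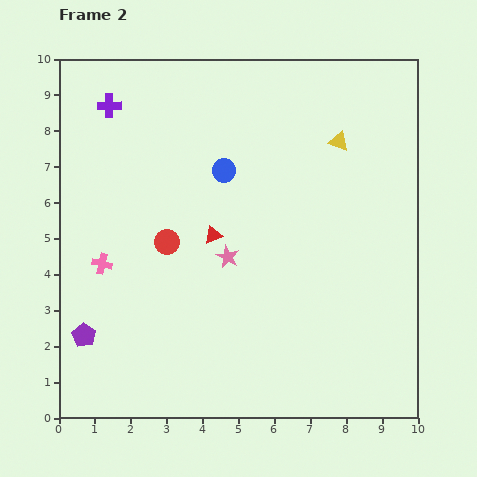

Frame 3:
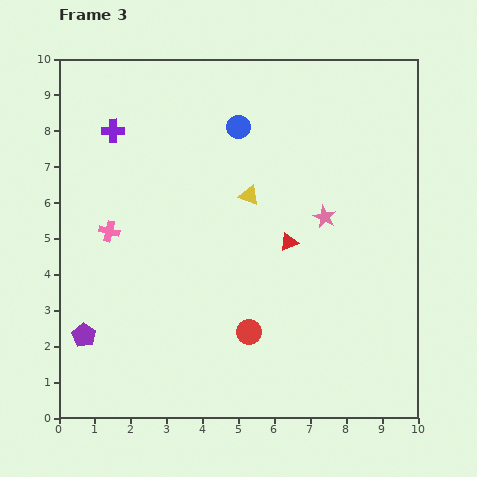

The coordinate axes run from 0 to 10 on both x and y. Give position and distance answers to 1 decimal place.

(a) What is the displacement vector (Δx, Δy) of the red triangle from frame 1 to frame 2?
(2.1, -0.2)

The red triangle was at (2.2, 5.3) in frame 1 and (4.3, 5.1) in frame 2.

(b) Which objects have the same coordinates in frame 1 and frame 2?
the purple pentagon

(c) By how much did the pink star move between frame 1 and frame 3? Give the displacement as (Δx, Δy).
(5.3, 2.3)

The pink star was at (2.1, 3.3) in frame 1 and (7.4, 5.6) in frame 3.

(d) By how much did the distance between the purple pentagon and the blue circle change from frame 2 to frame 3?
+1.2

Distance in frame 2: 6.0. Distance in frame 3: 7.2.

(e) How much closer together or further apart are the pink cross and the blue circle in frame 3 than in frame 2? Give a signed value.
+0.3

Distance in frame 2: 4.3. Distance in frame 3: 4.6.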